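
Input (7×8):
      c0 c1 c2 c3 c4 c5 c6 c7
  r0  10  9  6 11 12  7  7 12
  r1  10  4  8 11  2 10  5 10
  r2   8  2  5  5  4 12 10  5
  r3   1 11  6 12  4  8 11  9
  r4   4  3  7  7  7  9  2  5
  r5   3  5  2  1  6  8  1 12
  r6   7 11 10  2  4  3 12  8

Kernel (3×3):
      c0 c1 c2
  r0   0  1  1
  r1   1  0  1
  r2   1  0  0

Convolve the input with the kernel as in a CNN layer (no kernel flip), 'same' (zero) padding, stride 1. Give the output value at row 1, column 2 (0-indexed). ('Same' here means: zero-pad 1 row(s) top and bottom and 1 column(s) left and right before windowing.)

The receptive field on the zero-padded input at this output position is [9 6 11 / 4 8 11 / 2 5 5]. Elementwise product with the kernel and sum: 6·1 + 11·1 + 4·1 + 11·1 + 2·1.

34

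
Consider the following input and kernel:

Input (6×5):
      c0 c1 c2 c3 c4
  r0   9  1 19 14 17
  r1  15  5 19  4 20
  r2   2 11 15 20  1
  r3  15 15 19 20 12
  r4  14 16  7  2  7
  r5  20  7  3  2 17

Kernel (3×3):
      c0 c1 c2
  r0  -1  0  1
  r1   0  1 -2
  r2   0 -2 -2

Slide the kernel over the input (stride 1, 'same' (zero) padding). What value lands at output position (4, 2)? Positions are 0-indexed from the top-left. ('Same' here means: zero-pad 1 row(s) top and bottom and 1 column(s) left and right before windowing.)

The receptive field on the zero-padded input at this output position is [15 19 20 / 16 7 2 / 7 3 2]. Elementwise product with the kernel and sum: 15·-1 + 20·1 + 7·1 + 2·-2 + 3·-2 + 2·-2.

-2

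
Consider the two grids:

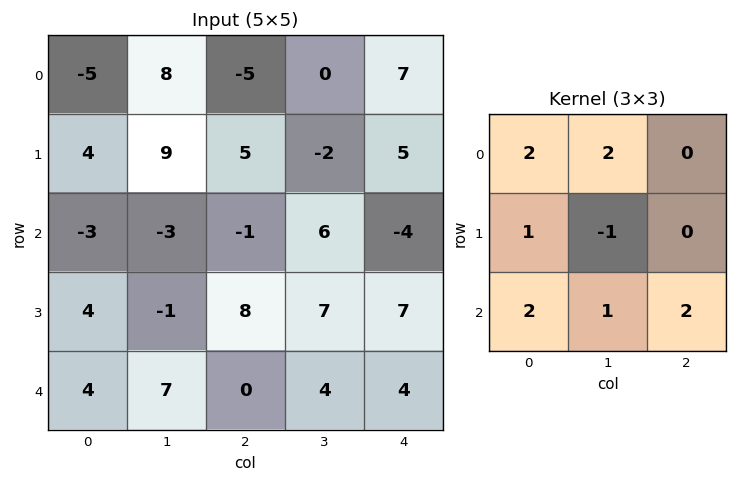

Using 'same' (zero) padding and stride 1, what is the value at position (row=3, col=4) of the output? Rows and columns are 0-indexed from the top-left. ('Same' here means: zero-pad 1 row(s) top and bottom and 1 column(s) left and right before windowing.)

The receptive field on the zero-padded input at this output position is [6 -4 0 / 7 7 0 / 4 4 0]. Elementwise product with the kernel and sum: 6·2 + -4·2 + 7·1 + 7·-1 + 4·2 + 4·1 + 0·2.

16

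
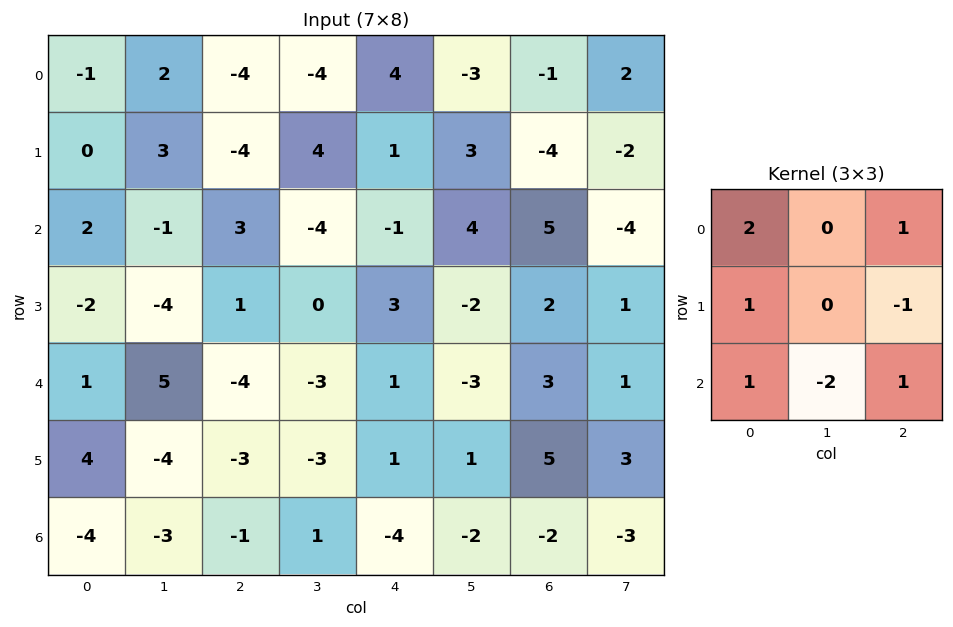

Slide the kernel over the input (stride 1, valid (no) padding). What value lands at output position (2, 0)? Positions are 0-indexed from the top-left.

The receptive field on the input at this output position is [2 -1 3 / -2 -4 1 / 1 5 -4]. Elementwise product with the kernel and sum: 2·2 + 3·1 + -2·1 + 1·-1 + 1·1 + 5·-2 + -4·1.

-9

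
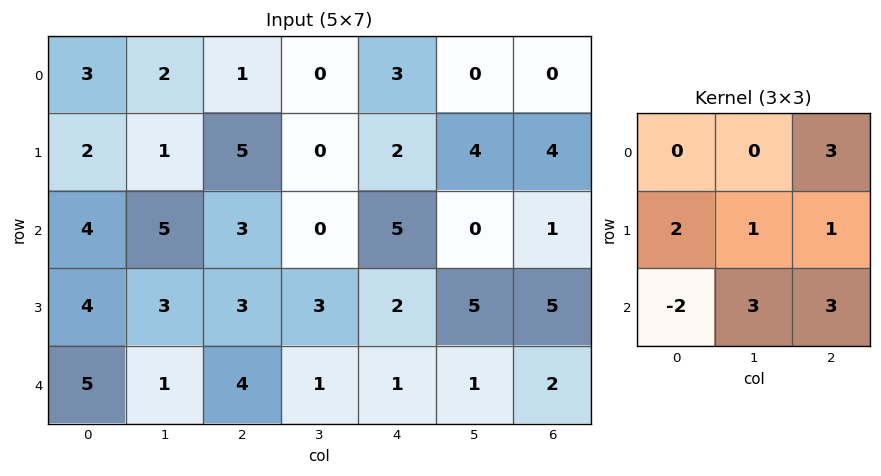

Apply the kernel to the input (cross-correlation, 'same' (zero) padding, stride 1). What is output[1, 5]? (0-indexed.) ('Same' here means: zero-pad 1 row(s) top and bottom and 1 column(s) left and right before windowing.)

The receptive field on the zero-padded input at this output position is [3 0 0 / 2 4 4 / 5 0 1]. Elementwise product with the kernel and sum: 0·3 + 2·2 + 4·1 + 4·1 + 5·-2 + 0·3 + 1·3.

5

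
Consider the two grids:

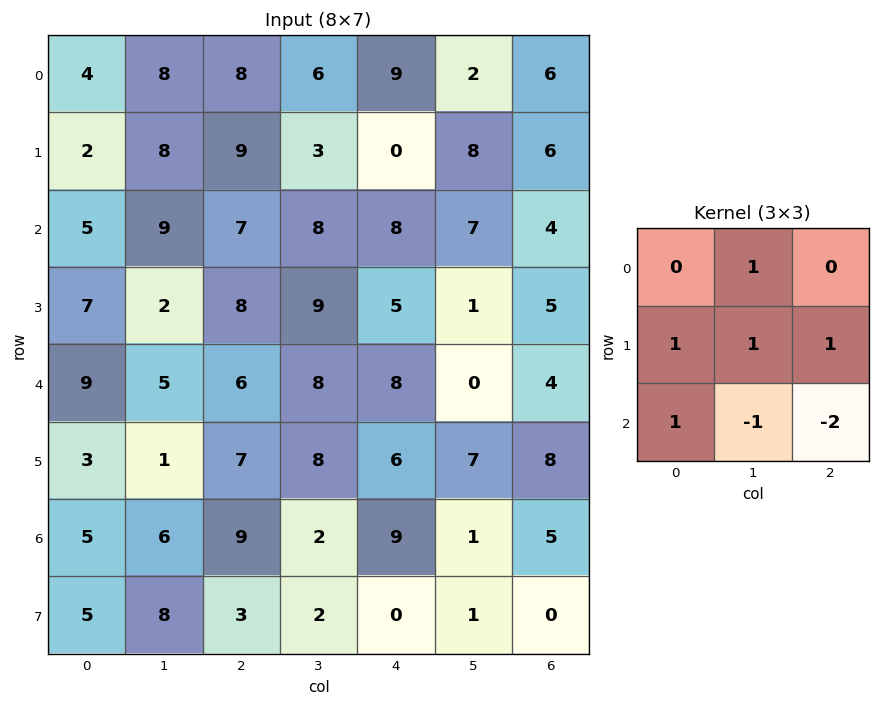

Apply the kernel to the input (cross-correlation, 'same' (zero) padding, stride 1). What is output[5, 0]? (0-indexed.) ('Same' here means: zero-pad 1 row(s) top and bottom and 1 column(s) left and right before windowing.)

-4

The receptive field on the zero-padded input at this output position is [0 9 5 / 0 3 1 / 0 5 6]. Elementwise product with the kernel and sum: 9·1 + 0·1 + 3·1 + 1·1 + 0·1 + 5·-1 + 6·-2.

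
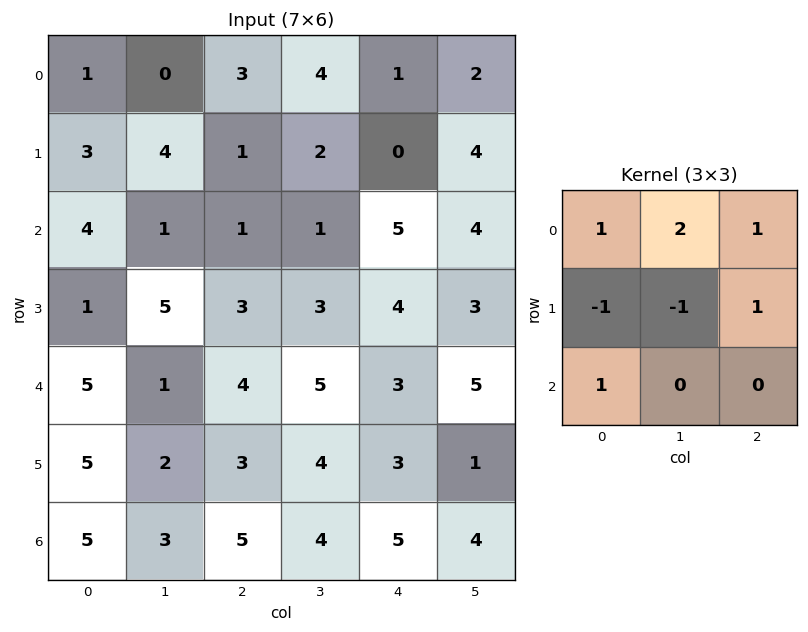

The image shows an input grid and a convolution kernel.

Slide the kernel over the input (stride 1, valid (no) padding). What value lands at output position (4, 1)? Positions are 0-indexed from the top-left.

16

The receptive field on the input at this output position is [1 4 5 / 2 3 4 / 3 5 4]. Elementwise product with the kernel and sum: 1·1 + 4·2 + 5·1 + 2·-1 + 3·-1 + 4·1 + 3·1.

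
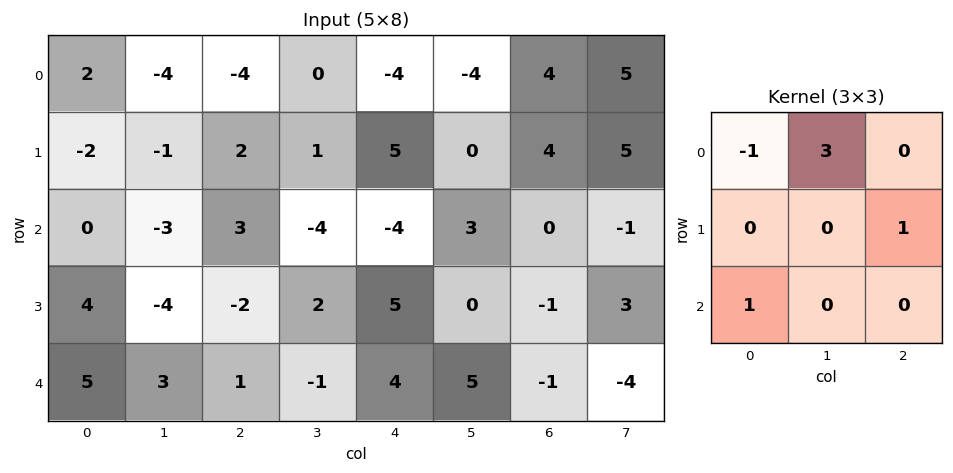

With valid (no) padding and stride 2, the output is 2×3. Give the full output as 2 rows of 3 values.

-12 12 -8
-6 -9 16

Output[0,0]: The receptive field on the input at this output position is [2 -4 -4 / -2 -1 2 / 0 -3 3]. Elementwise product with the kernel and sum: 2·-1 + -4·3 + 2·1 + 0·1.
Output[0,1]: The receptive field on the input at this output position is [-4 0 -4 / 2 1 5 / 3 -4 -4]. Elementwise product with the kernel and sum: -4·-1 + 0·3 + 5·1 + 3·1.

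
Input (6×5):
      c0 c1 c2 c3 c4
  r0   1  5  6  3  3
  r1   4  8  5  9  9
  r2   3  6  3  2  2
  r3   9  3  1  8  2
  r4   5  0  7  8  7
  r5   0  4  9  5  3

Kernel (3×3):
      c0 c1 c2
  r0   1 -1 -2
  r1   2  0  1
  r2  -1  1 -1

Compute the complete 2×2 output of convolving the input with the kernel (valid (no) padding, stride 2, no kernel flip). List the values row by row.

Output[0,0]: The receptive field on the input at this output position is [1 5 6 / 4 8 5 / 3 6 3]. Elementwise product with the kernel and sum: 1·1 + 5·-1 + 6·-2 + 4·2 + 5·1 + 3·-1 + 6·1 + 3·-1.

-3 13
-2 -5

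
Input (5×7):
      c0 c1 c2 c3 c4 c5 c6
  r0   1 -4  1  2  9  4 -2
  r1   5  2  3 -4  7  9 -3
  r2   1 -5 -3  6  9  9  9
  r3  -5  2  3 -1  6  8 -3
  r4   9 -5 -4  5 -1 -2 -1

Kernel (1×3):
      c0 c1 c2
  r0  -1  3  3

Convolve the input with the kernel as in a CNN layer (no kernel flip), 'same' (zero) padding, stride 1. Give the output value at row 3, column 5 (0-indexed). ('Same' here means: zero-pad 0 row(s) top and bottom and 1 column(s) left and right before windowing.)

The receptive field on the zero-padded input at this output position is [6 8 -3]. Elementwise product with the kernel and sum: 6·-1 + 8·3 + -3·3.

9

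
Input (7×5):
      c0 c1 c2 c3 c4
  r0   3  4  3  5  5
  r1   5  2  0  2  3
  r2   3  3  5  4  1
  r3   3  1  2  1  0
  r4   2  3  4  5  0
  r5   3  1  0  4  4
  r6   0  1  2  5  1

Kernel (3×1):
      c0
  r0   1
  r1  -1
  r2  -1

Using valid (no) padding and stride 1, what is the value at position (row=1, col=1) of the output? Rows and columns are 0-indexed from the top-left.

The receptive field on the input at this output position is [2 / 3 / 1]. Elementwise product with the kernel and sum: 2·1 + 3·-1 + 1·-1.

-2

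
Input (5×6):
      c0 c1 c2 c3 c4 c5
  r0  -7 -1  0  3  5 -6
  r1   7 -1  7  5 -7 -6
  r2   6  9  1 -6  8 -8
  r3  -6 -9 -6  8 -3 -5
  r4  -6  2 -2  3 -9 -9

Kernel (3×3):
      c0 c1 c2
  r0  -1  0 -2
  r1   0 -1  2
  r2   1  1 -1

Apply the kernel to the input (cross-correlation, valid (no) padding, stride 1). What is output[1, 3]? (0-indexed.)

The receptive field on the input at this output position is [5 -7 -6 / -6 8 -8 / 8 -3 -5]. Elementwise product with the kernel and sum: 5·-1 + -6·-2 + 8·-1 + -8·2 + 8·1 + -3·1 + -5·-1.

-7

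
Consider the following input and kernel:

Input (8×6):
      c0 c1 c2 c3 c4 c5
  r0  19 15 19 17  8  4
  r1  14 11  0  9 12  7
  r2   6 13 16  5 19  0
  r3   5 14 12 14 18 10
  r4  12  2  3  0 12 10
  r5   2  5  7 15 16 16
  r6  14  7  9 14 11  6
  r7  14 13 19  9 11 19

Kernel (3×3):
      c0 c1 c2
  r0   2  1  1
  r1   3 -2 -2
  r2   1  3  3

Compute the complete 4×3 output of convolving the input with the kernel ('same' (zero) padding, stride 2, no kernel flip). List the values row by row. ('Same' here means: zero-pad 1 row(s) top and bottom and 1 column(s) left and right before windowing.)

Output[0,0]: The receptive field on the zero-padded input at this output position is [0 0 0 / 0 19 15 / 0 14 11]. Elementwise product with the kernel and sum: 0·2 + 0·1 + 0·1 + 0·3 + 19·-2 + 15·-2 + 0·1 + 14·3 + 11·3.
Output[0,1]: The receptive field on the zero-padded input at this output position is [0 0 0 / 15 19 17 / 11 0 9]. Elementwise product with the kernel and sum: 0·2 + 0·1 + 0·1 + 15·3 + 19·-2 + 17·-2 + 11·1 + 0·3 + 9·3.

7 11 93
44 120 112
12 125 123
46 104 169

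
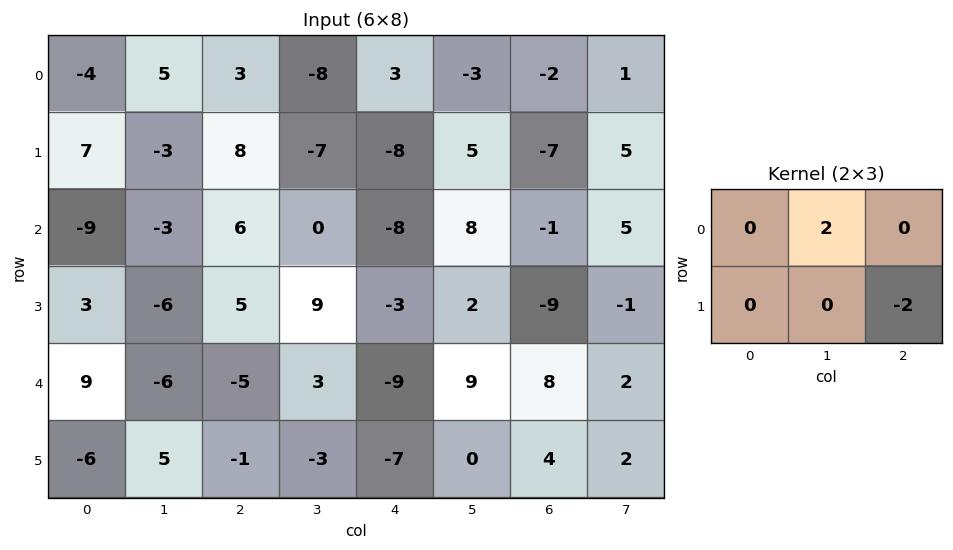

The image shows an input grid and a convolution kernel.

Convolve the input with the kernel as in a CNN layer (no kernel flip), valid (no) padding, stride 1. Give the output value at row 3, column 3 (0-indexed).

The receptive field on the input at this output position is [9 -3 2 / 3 -9 9]. Elementwise product with the kernel and sum: -3·2 + 9·-2.

-24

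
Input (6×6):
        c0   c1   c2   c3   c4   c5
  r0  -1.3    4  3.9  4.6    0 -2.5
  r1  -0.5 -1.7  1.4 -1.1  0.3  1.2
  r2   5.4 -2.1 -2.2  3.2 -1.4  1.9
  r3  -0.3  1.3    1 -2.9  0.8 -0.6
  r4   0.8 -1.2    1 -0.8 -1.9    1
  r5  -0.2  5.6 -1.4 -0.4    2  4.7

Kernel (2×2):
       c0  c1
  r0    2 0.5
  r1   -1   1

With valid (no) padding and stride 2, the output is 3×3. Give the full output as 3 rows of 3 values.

Output[0,0]: The receptive field on the input at this output position is [-1.3 4 / -0.5 -1.7]. Elementwise product with the kernel and sum: -1.3·2 + 4·0.5 + -0.5·-1 + -1.7·1.
Output[0,1]: The receptive field on the input at this output position is [3.9 4.6 / 1.4 -1.1]. Elementwise product with the kernel and sum: 3.9·2 + 4.6·0.5 + 1.4·-1 + -1.1·1.

-1.8 7.6 -0.35
11.35 -6.7 -3.25
6.8 2.6 -0.6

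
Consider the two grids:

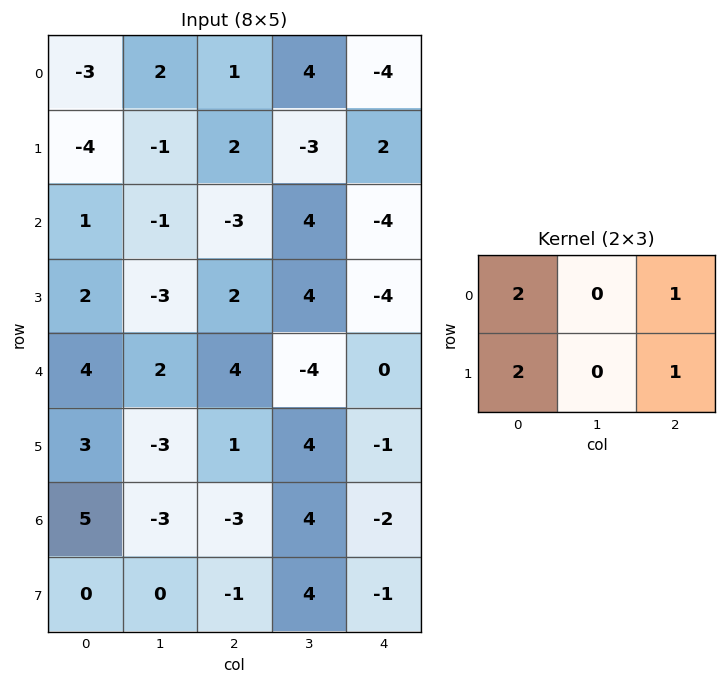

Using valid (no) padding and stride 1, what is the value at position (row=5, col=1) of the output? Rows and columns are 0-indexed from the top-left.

-4

The receptive field on the input at this output position is [-3 1 4 / -3 -3 4]. Elementwise product with the kernel and sum: -3·2 + 4·1 + -3·2 + 4·1.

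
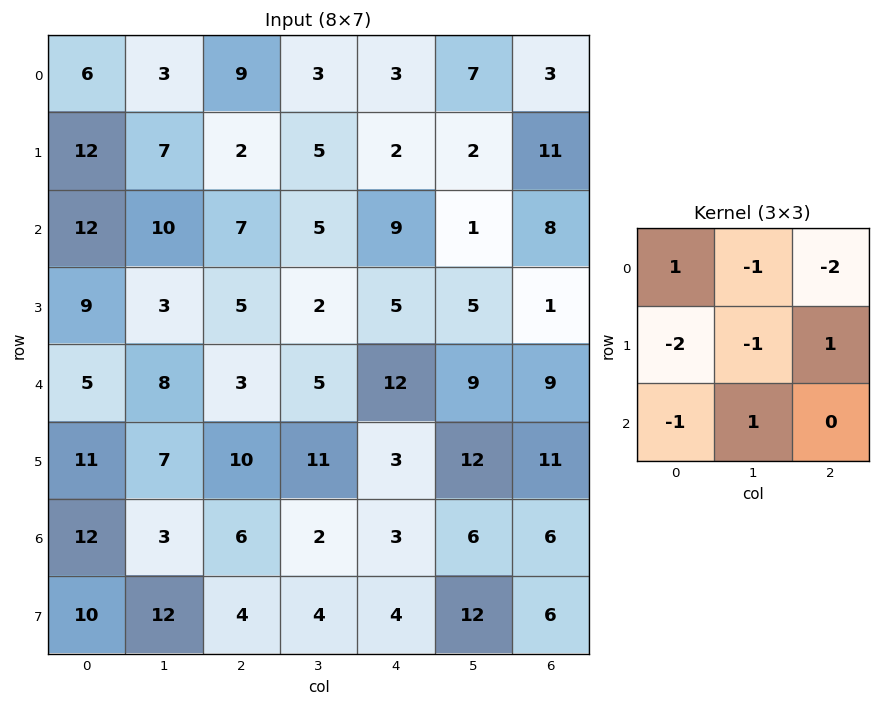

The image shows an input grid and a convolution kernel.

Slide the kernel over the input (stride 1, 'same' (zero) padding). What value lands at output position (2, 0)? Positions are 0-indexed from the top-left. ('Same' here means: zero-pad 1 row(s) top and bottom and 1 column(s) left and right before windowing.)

The receptive field on the zero-padded input at this output position is [0 12 7 / 0 12 10 / 0 9 3]. Elementwise product with the kernel and sum: 0·1 + 12·-1 + 7·-2 + 0·-2 + 12·-1 + 10·1 + 0·-1 + 9·1.

-19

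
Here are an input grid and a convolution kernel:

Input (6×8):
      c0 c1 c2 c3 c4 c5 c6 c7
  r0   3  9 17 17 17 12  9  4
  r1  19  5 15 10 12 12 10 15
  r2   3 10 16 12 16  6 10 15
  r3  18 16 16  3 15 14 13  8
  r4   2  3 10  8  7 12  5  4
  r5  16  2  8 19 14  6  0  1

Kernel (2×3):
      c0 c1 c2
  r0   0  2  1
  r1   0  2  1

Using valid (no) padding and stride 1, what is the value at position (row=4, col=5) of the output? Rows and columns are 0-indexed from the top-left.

The receptive field on the input at this output position is [12 5 4 / 6 0 1]. Elementwise product with the kernel and sum: 5·2 + 4·1 + 0·2 + 1·1.

15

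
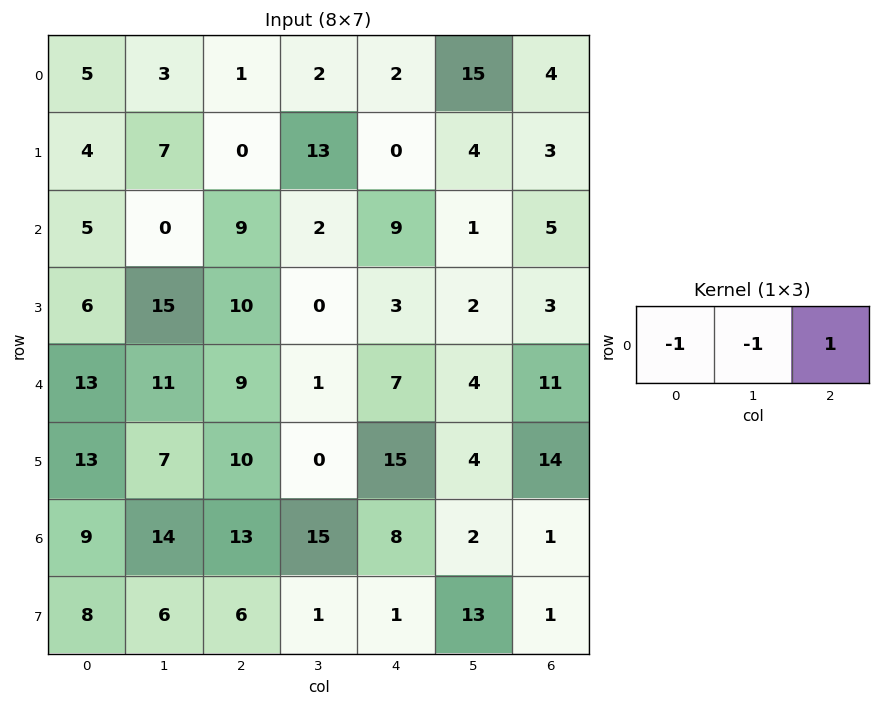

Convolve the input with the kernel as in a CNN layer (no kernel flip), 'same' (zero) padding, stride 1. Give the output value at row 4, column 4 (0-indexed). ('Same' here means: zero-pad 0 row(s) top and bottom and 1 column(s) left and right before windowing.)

-4

The receptive field on the zero-padded input at this output position is [1 7 4]. Elementwise product with the kernel and sum: 1·-1 + 7·-1 + 4·1.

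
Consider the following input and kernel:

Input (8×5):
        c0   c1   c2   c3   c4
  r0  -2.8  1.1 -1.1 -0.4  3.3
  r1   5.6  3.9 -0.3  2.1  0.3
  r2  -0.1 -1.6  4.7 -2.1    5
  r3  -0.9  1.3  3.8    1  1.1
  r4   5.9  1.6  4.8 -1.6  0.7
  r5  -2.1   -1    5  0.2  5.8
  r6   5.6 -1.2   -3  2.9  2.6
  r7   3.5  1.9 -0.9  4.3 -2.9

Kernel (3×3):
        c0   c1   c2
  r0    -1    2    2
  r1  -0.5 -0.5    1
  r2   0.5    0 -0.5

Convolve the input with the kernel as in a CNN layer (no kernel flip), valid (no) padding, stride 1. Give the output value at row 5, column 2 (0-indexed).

The receptive field on the input at this output position is [5 0.2 5.8 / -3 2.9 2.6 / -0.9 4.3 -2.9]. Elementwise product with the kernel and sum: 5·-1 + 0.2·2 + 5.8·2 + -3·-0.5 + 2.9·-0.5 + 2.6·1 + -0.9·0.5 + -2.9·-0.5.

10.65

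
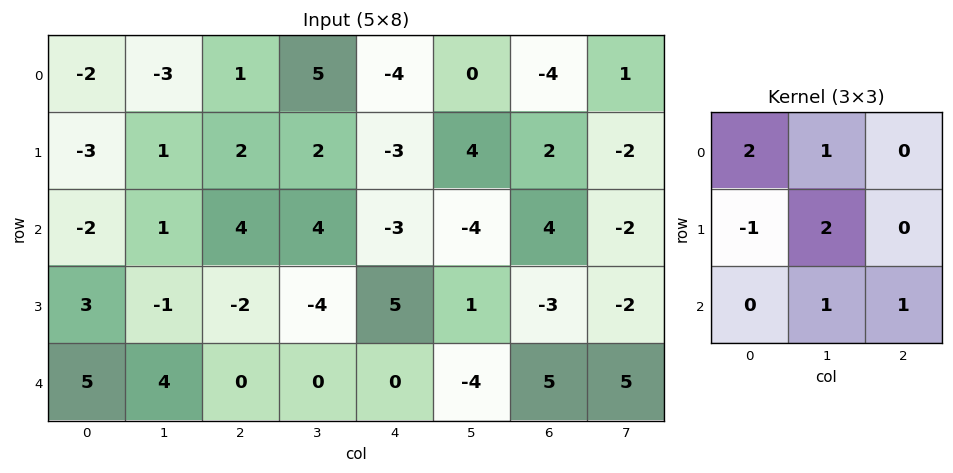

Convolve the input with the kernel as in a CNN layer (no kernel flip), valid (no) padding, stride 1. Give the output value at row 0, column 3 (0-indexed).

The receptive field on the input at this output position is [5 -4 0 / 2 -3 4 / 4 -3 -4]. Elementwise product with the kernel and sum: 5·2 + -4·1 + 2·-1 + -3·2 + -3·1 + -4·1.

-9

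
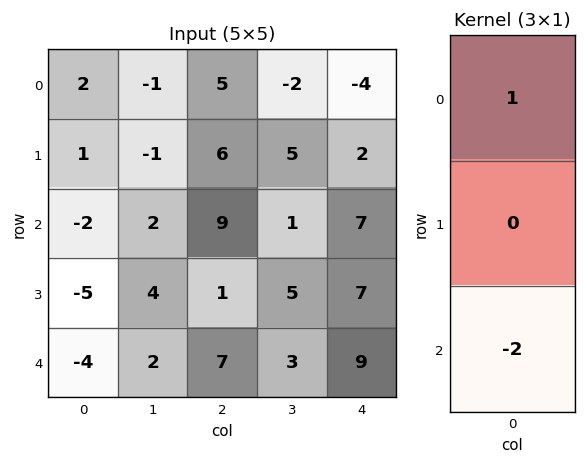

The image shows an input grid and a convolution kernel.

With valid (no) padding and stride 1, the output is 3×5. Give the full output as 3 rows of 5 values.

Output[0,0]: The receptive field on the input at this output position is [2 / 1 / -2]. Elementwise product with the kernel and sum: 2·1 + -2·-2.

6 -5 -13 -4 -18
11 -9 4 -5 -12
6 -2 -5 -5 -11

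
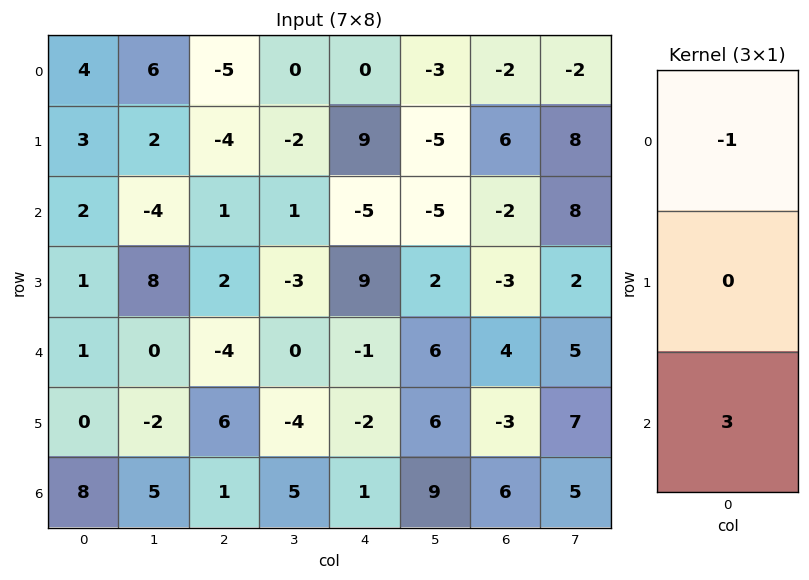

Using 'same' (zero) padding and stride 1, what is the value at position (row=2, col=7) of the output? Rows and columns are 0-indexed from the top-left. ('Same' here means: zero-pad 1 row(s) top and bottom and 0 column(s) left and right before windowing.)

The receptive field on the zero-padded input at this output position is [8 / 8 / 2]. Elementwise product with the kernel and sum: 8·-1 + 2·3.

-2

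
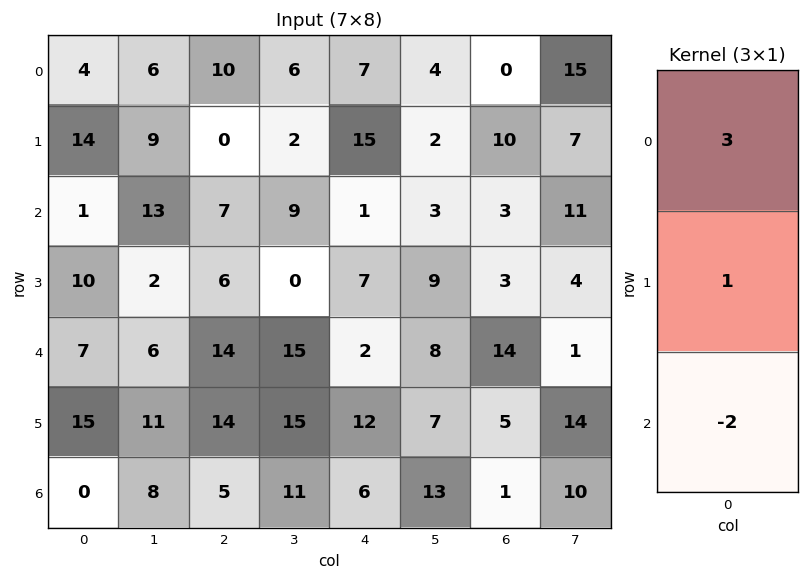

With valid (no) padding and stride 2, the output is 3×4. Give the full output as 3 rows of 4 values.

24 16 34 4
-1 -1 6 -16
36 46 6 45

Output[0,0]: The receptive field on the input at this output position is [4 / 14 / 1]. Elementwise product with the kernel and sum: 4·3 + 14·1 + 1·-2.
Output[0,1]: The receptive field on the input at this output position is [10 / 0 / 7]. Elementwise product with the kernel and sum: 10·3 + 0·1 + 7·-2.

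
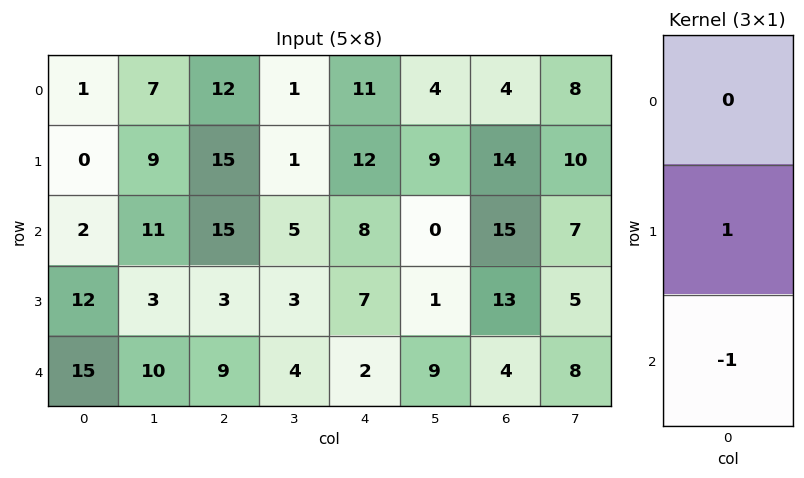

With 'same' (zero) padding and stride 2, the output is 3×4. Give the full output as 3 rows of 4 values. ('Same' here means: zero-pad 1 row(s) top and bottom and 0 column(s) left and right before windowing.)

Output[0,0]: The receptive field on the zero-padded input at this output position is [0 / 1 / 0]. Elementwise product with the kernel and sum: 1·1 + 0·-1.

1 -3 -1 -10
-10 12 1 2
15 9 2 4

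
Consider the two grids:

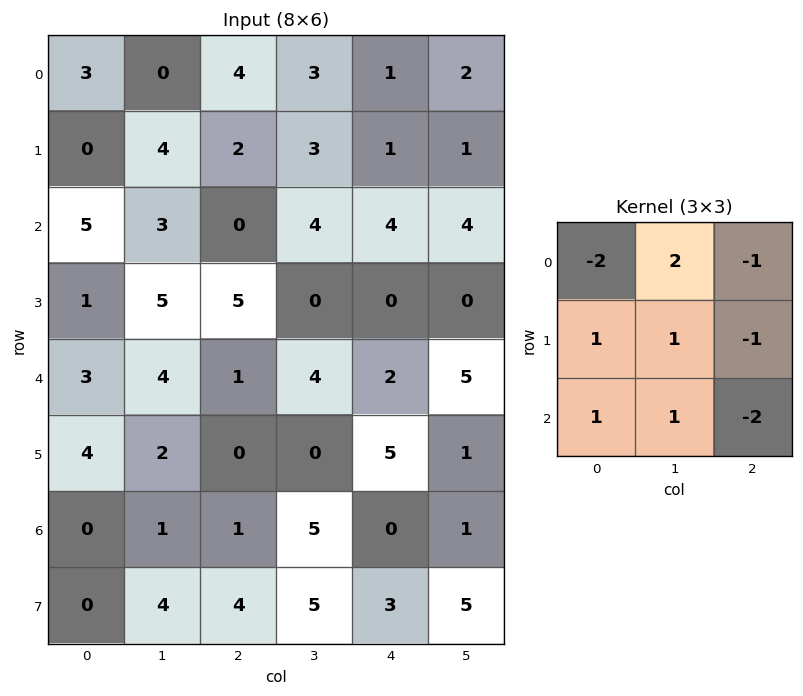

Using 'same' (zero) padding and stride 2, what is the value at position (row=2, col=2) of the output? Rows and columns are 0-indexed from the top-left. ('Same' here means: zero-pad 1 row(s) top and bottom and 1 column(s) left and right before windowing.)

4

The receptive field on the zero-padded input at this output position is [0 0 0 / 4 2 5 / 0 5 1]. Elementwise product with the kernel and sum: 0·-2 + 0·2 + 0·-1 + 4·1 + 2·1 + 5·-1 + 0·1 + 5·1 + 1·-2.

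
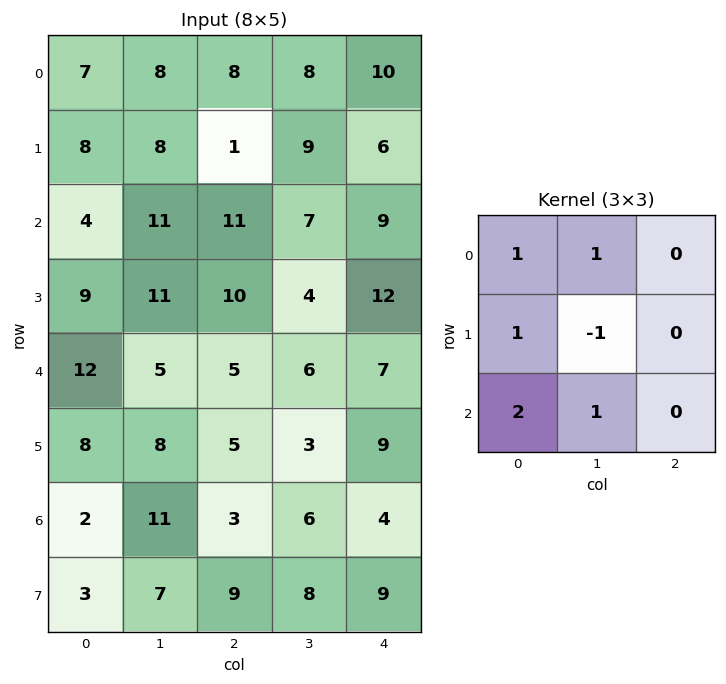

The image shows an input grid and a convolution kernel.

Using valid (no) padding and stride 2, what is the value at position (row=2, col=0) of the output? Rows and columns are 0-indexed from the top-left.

The receptive field on the input at this output position is [12 5 5 / 8 8 5 / 2 11 3]. Elementwise product with the kernel and sum: 12·1 + 5·1 + 8·1 + 8·-1 + 2·2 + 11·1.

32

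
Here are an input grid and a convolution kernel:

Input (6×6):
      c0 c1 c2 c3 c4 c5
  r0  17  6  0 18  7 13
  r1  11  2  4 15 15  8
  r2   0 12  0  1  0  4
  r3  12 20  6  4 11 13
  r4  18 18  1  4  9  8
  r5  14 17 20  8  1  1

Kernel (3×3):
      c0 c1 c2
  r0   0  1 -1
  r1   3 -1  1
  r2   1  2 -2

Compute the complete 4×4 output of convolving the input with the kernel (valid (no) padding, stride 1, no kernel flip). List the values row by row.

65 9 25 25
26 50 -9 14
86 69 17 16
59 100 35 17

Output[0,0]: The receptive field on the input at this output position is [17 6 0 / 11 2 4 / 0 12 0]. Elementwise product with the kernel and sum: 6·1 + 0·-1 + 11·3 + 2·-1 + 4·1 + 0·1 + 12·2 + 0·-2.
Output[0,1]: The receptive field on the input at this output position is [6 0 18 / 2 4 15 / 12 0 1]. Elementwise product with the kernel and sum: 0·1 + 18·-1 + 2·3 + 4·-1 + 15·1 + 12·1 + 0·2 + 1·-2.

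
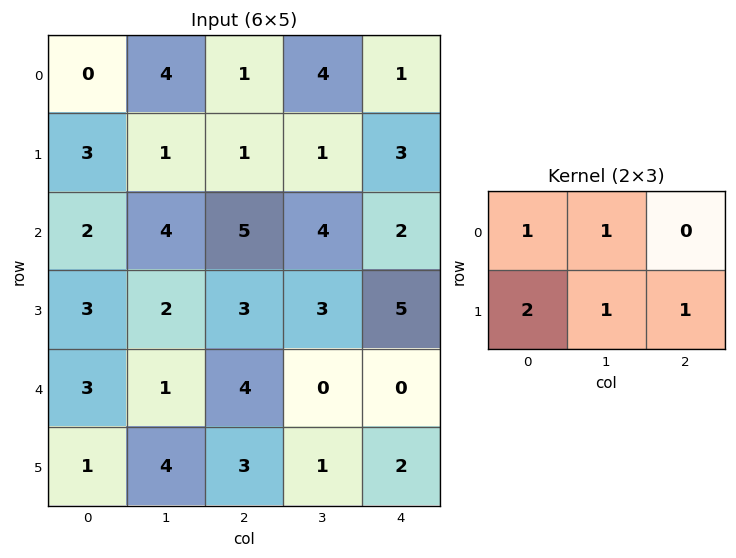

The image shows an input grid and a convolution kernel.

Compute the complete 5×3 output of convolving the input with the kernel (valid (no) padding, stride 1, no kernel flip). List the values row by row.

12 9 11
17 19 18
17 19 23
16 11 14
13 17 13

Output[0,0]: The receptive field on the input at this output position is [0 4 1 / 3 1 1]. Elementwise product with the kernel and sum: 0·1 + 4·1 + 3·2 + 1·1 + 1·1.
Output[0,1]: The receptive field on the input at this output position is [4 1 4 / 1 1 1]. Elementwise product with the kernel and sum: 4·1 + 1·1 + 1·2 + 1·1 + 1·1.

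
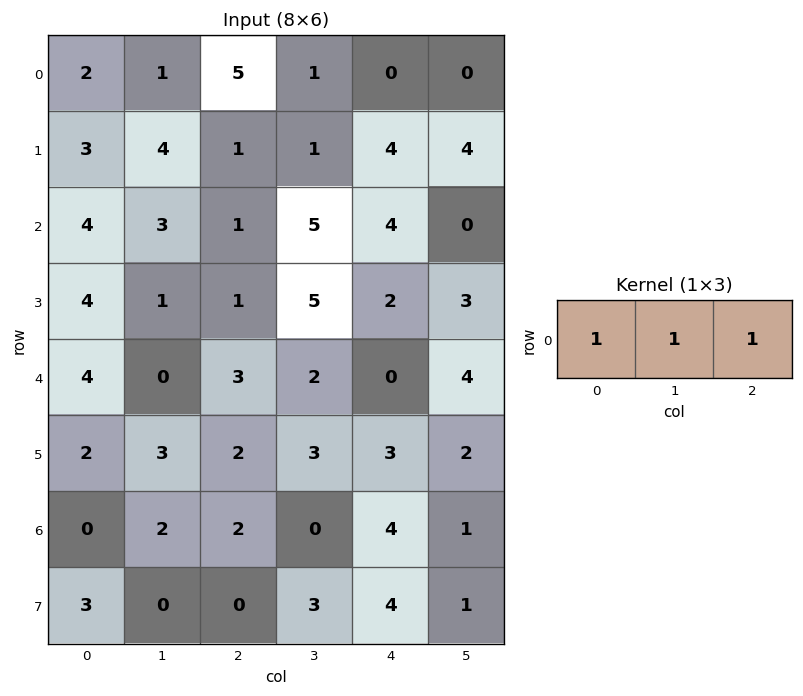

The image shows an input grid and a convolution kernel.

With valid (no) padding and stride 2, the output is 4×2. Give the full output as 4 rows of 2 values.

8 6
8 10
7 5
4 6

Output[0,0]: The receptive field on the input at this output position is [2 1 5]. Elementwise product with the kernel and sum: 2·1 + 1·1 + 5·1.
Output[0,1]: The receptive field on the input at this output position is [5 1 0]. Elementwise product with the kernel and sum: 5·1 + 1·1 + 0·1.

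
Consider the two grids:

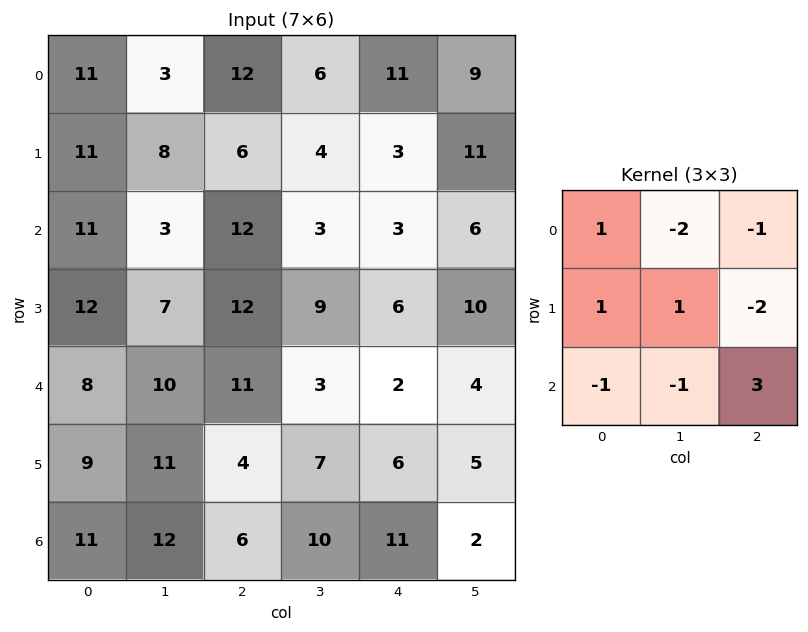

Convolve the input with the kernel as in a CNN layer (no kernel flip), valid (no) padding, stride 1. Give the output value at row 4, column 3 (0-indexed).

The receptive field on the input at this output position is [3 2 4 / 7 6 5 / 10 11 2]. Elementwise product with the kernel and sum: 3·1 + 2·-2 + 4·-1 + 7·1 + 6·1 + 5·-2 + 10·-1 + 11·-1 + 2·3.

-17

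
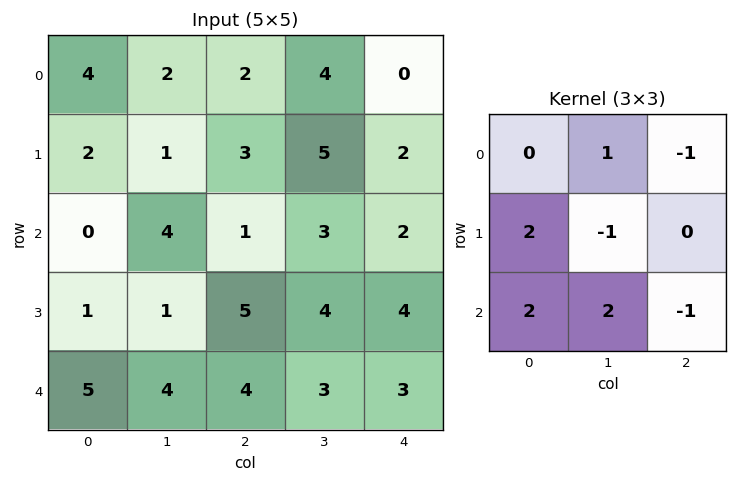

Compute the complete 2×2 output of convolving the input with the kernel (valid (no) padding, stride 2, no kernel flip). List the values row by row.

10 11
18 18

Output[0,0]: The receptive field on the input at this output position is [4 2 2 / 2 1 3 / 0 4 1]. Elementwise product with the kernel and sum: 2·1 + 2·-1 + 2·2 + 1·-1 + 0·2 + 4·2 + 1·-1.
Output[0,1]: The receptive field on the input at this output position is [2 4 0 / 3 5 2 / 1 3 2]. Elementwise product with the kernel and sum: 4·1 + 0·-1 + 3·2 + 5·-1 + 1·2 + 3·2 + 2·-1.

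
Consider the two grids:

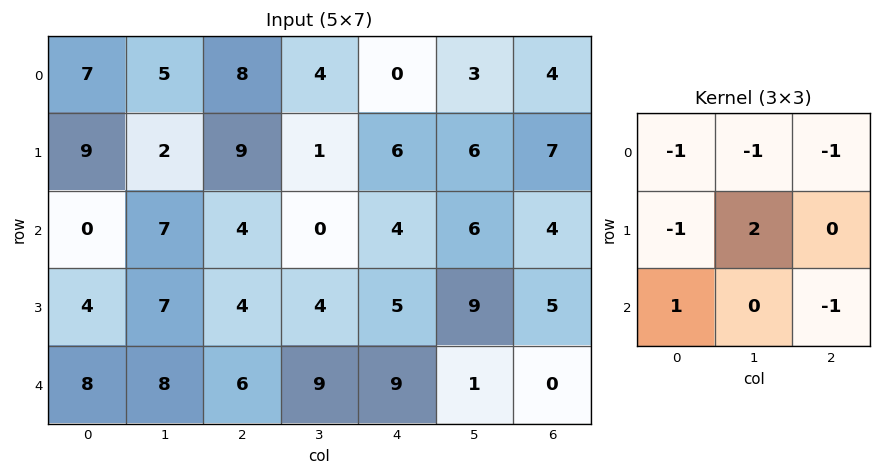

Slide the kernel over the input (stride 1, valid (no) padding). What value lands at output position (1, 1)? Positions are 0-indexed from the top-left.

-8

The receptive field on the input at this output position is [2 9 1 / 7 4 0 / 7 4 4]. Elementwise product with the kernel and sum: 2·-1 + 9·-1 + 1·-1 + 7·-1 + 4·2 + 7·1 + 4·-1.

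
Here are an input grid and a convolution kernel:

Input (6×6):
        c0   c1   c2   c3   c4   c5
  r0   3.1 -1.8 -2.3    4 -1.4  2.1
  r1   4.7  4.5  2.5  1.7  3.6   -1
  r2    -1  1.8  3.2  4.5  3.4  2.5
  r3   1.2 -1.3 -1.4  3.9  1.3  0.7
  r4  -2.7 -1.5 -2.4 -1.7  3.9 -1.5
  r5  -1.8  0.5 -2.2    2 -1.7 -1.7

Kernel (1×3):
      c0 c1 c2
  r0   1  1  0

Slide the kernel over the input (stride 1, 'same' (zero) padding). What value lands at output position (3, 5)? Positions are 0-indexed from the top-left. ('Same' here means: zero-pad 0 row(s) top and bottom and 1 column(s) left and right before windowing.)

2

The receptive field on the zero-padded input at this output position is [1.3 0.7 0]. Elementwise product with the kernel and sum: 1.3·1 + 0.7·1.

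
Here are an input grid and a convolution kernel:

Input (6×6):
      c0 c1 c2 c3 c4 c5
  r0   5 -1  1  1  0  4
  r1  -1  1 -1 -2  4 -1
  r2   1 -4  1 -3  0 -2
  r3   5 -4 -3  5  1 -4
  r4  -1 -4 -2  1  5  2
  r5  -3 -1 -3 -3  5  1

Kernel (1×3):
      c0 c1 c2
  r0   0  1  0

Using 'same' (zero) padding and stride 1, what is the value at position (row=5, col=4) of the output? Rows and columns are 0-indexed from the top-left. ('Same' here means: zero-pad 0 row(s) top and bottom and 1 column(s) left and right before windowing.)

5

The receptive field on the zero-padded input at this output position is [-3 5 1]. Elementwise product with the kernel and sum: 5·1.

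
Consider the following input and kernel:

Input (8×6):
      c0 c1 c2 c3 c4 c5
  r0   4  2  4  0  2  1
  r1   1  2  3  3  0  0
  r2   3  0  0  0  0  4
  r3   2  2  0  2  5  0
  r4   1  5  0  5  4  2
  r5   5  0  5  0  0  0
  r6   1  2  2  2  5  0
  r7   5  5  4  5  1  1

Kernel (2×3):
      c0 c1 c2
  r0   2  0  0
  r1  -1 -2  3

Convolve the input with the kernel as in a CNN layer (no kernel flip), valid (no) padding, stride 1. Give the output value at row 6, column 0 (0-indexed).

The receptive field on the input at this output position is [1 2 2 / 5 5 4]. Elementwise product with the kernel and sum: 1·2 + 5·-1 + 5·-2 + 4·3.

-1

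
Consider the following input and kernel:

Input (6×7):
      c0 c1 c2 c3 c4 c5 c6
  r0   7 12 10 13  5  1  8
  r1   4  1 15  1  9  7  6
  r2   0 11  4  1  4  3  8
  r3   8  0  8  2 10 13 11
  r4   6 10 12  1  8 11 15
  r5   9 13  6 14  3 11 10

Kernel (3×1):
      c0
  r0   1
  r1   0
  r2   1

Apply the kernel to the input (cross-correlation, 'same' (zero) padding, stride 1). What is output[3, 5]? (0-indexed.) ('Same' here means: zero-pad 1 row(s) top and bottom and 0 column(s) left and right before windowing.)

14

The receptive field on the zero-padded input at this output position is [3 / 13 / 11]. Elementwise product with the kernel and sum: 3·1 + 11·1.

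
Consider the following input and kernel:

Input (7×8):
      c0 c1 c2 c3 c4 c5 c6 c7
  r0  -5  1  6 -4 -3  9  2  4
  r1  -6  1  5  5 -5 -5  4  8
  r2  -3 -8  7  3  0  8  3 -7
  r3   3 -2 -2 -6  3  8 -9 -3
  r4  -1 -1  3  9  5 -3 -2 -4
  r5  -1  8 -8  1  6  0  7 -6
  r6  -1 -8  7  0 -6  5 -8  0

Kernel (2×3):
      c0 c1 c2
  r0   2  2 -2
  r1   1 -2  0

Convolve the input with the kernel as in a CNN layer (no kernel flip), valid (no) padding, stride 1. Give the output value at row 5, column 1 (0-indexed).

The receptive field on the input at this output position is [8 -8 1 / -8 7 0]. Elementwise product with the kernel and sum: 8·2 + -8·2 + 1·-2 + -8·1 + 7·-2.

-24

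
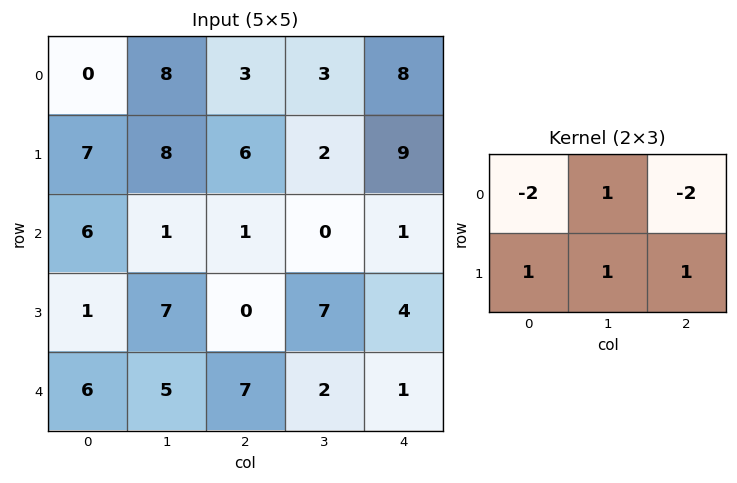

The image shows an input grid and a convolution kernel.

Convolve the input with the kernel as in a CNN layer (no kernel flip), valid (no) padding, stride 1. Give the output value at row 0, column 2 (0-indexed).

-2

The receptive field on the input at this output position is [3 3 8 / 6 2 9]. Elementwise product with the kernel and sum: 3·-2 + 3·1 + 8·-2 + 6·1 + 2·1 + 9·1.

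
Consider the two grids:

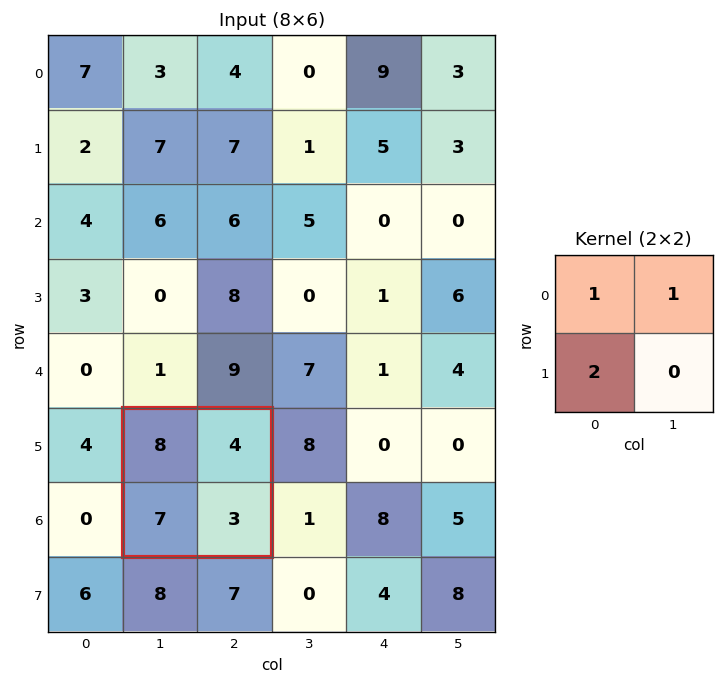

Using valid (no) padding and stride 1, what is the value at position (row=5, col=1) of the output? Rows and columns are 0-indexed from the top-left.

26

The receptive field on the input at this output position is [8 4 / 7 3]. Elementwise product with the kernel and sum: 8·1 + 4·1 + 7·2.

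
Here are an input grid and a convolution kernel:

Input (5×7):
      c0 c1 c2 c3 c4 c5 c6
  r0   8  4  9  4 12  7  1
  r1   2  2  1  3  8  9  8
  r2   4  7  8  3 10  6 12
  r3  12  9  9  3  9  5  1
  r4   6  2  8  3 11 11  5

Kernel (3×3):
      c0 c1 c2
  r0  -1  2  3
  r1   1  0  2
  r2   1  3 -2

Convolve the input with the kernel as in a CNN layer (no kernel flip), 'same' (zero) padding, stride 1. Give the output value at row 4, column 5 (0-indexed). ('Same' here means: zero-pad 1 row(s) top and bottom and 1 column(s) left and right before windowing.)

25

The receptive field on the zero-padded input at this output position is [9 5 1 / 11 11 5 / 0 0 0]. Elementwise product with the kernel and sum: 9·-1 + 5·2 + 1·3 + 11·1 + 5·2 + 0·1 + 0·3 + 0·-2.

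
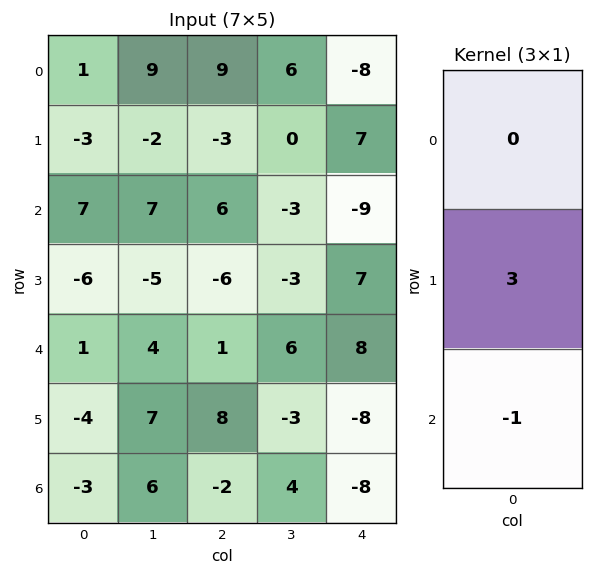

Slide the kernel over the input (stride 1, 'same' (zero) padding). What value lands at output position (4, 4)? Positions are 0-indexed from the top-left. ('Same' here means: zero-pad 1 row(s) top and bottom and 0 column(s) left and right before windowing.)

32

The receptive field on the zero-padded input at this output position is [7 / 8 / -8]. Elementwise product with the kernel and sum: 8·3 + -8·-1.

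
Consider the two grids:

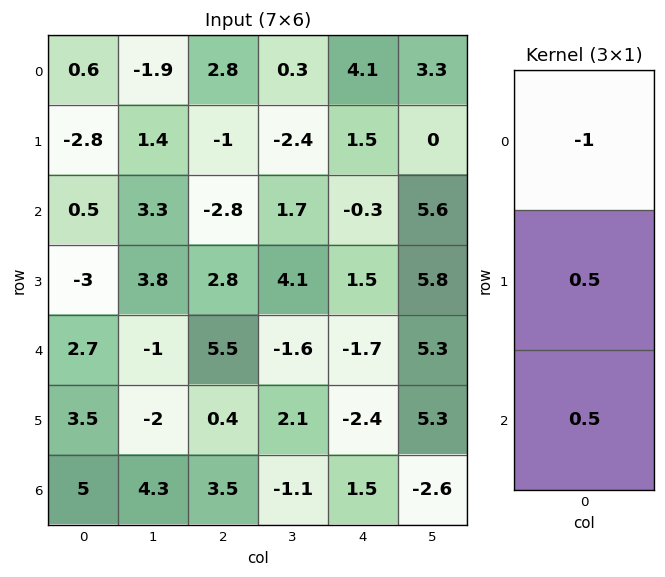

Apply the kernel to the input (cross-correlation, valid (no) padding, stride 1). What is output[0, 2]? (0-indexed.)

-4.7

The receptive field on the input at this output position is [2.8 / -1 / -2.8]. Elementwise product with the kernel and sum: 2.8·-1 + -1·0.5 + -2.8·0.5.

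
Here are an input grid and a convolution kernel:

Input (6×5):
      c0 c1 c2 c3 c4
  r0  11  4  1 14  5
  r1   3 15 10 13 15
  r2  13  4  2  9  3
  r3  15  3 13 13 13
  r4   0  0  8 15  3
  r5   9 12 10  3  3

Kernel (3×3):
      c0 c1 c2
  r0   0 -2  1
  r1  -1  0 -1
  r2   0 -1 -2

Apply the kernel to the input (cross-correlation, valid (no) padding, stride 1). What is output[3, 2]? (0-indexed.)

The receptive field on the input at this output position is [13 13 13 / 8 15 3 / 10 3 3]. Elementwise product with the kernel and sum: 13·-2 + 13·1 + 8·-1 + 3·-1 + 3·-1 + 3·-2.

-33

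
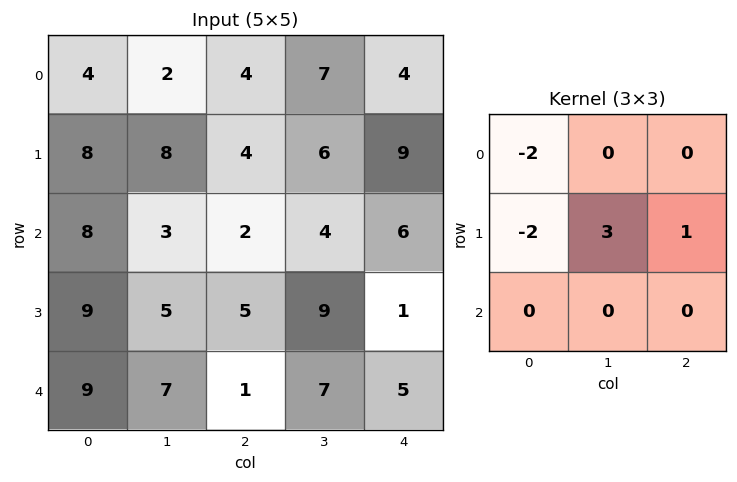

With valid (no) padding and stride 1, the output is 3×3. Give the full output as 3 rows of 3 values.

Output[0,0]: The receptive field on the input at this output position is [4 2 4 / 8 8 4 / 8 3 2]. Elementwise product with the kernel and sum: 4·-2 + 8·-2 + 8·3 + 4·1.
Output[0,1]: The receptive field on the input at this output position is [2 4 7 / 8 4 6 / 3 2 4]. Elementwise product with the kernel and sum: 2·-2 + 8·-2 + 4·3 + 6·1.

4 -2 11
-21 -12 6
-14 8 14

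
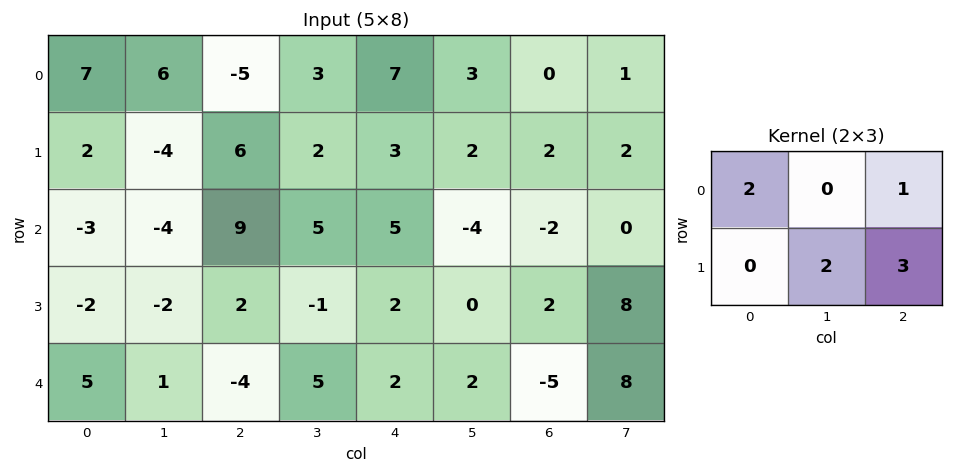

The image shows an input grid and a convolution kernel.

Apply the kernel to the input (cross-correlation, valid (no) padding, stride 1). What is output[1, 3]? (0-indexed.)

4

The receptive field on the input at this output position is [2 3 2 / 5 5 -4]. Elementwise product with the kernel and sum: 2·2 + 2·1 + 5·2 + -4·3.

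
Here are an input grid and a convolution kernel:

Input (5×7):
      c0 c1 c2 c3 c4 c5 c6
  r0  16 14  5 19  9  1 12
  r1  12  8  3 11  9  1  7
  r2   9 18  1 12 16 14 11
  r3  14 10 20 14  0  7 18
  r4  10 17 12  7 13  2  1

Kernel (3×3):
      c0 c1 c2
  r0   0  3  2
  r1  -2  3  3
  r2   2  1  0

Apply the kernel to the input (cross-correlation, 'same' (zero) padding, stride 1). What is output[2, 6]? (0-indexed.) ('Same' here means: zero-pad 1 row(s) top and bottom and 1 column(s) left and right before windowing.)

58

The receptive field on the zero-padded input at this output position is [1 7 0 / 14 11 0 / 7 18 0]. Elementwise product with the kernel and sum: 7·3 + 0·2 + 14·-2 + 11·3 + 0·3 + 7·2 + 18·1.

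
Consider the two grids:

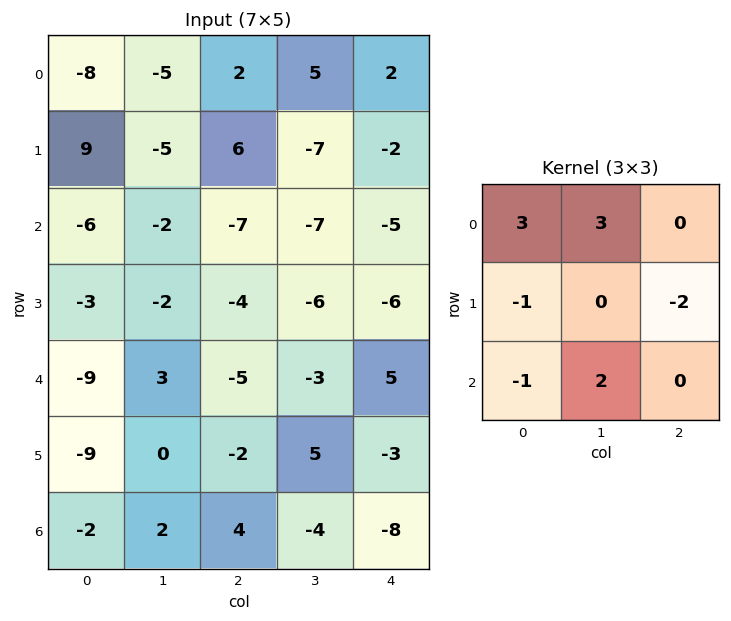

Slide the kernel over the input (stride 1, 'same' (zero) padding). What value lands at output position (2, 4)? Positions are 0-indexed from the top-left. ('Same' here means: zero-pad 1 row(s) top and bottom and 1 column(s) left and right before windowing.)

-26

The receptive field on the zero-padded input at this output position is [-7 -2 0 / -7 -5 0 / -6 -6 0]. Elementwise product with the kernel and sum: -7·3 + -2·3 + -7·-1 + 0·-2 + -6·-1 + -6·2.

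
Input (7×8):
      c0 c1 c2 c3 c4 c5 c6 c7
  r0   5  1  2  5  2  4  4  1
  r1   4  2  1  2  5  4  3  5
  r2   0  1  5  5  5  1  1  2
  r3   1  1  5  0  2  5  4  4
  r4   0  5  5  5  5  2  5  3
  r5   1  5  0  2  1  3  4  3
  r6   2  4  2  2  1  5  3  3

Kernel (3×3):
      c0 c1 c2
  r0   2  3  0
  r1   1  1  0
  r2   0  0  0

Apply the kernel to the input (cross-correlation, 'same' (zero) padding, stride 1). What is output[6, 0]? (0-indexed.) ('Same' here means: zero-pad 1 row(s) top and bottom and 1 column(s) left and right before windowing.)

The receptive field on the zero-padded input at this output position is [0 1 5 / 0 2 4 / 0 0 0]. Elementwise product with the kernel and sum: 0·2 + 1·3 + 0·1 + 2·1.

5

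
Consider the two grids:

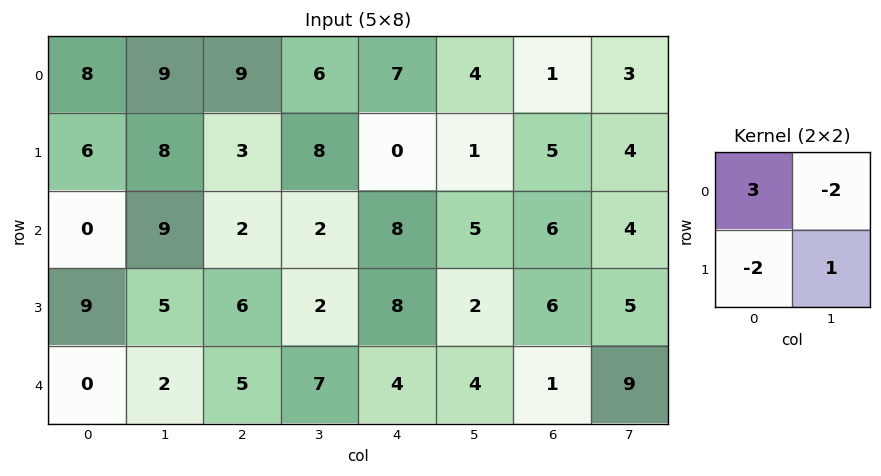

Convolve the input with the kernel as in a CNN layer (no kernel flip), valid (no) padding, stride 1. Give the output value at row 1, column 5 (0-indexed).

-11

The receptive field on the input at this output position is [1 5 / 5 6]. Elementwise product with the kernel and sum: 1·3 + 5·-2 + 5·-2 + 6·1.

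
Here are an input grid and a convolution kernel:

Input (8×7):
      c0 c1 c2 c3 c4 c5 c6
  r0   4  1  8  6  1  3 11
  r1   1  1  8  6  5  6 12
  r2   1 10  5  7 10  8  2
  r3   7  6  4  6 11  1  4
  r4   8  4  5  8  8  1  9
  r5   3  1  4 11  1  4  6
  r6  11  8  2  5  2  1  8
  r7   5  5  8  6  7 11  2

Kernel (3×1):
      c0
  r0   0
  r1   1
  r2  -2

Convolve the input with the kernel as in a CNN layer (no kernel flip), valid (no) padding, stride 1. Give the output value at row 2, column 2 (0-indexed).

-6

The receptive field on the input at this output position is [5 / 4 / 5]. Elementwise product with the kernel and sum: 4·1 + 5·-2.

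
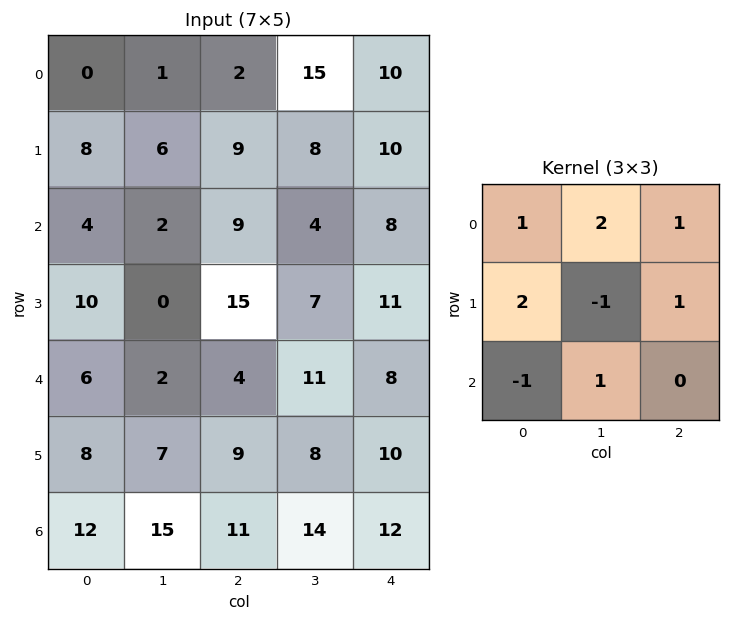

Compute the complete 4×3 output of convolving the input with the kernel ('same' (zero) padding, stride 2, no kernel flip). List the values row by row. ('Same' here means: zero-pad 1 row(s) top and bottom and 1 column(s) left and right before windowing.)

Output[0,0]: The receptive field on the zero-padded input at this output position is [0 0 0 / 0 0 1 / 0 8 6]. Elementwise product with the kernel and sum: 0·1 + 0·2 + 0·1 + 0·2 + 0·-1 + 1·1 + 0·-1 + 8·1.
Output[0,1]: The receptive field on the zero-padded input at this output position is [0 0 0 / 1 2 15 / 6 9 8]. Elementwise product with the kernel and sum: 0·1 + 0·2 + 0·1 + 1·2 + 2·-1 + 15·1 + 6·-1 + 9·1.

9 18 22
30 46 32
24 50 45
26 66 44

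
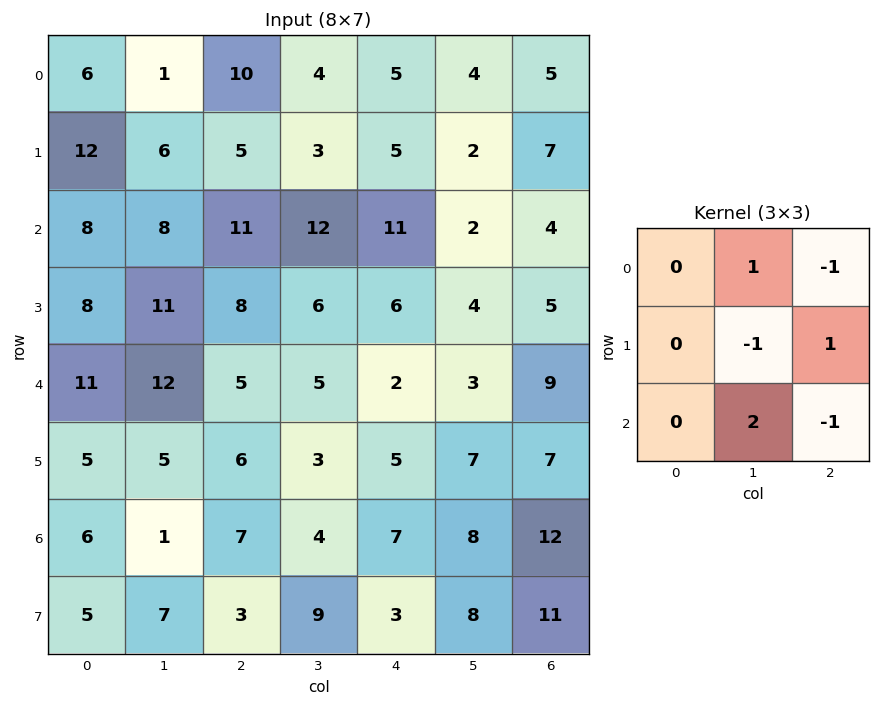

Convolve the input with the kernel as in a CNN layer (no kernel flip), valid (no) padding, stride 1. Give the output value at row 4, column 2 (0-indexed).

The receptive field on the input at this output position is [5 5 2 / 6 3 5 / 7 4 7]. Elementwise product with the kernel and sum: 5·1 + 2·-1 + 3·-1 + 5·1 + 4·2 + 7·-1.

6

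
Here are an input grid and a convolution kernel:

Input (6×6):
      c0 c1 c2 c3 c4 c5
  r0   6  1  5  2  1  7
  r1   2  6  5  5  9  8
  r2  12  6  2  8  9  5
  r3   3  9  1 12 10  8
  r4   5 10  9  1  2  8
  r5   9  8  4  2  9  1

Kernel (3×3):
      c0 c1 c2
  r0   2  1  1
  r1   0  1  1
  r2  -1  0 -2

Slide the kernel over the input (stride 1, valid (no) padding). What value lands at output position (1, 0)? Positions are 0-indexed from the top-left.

The receptive field on the input at this output position is [2 6 5 / 12 6 2 / 3 9 1]. Elementwise product with the kernel and sum: 2·2 + 6·1 + 5·1 + 6·1 + 2·1 + 3·-1 + 1·-2.

18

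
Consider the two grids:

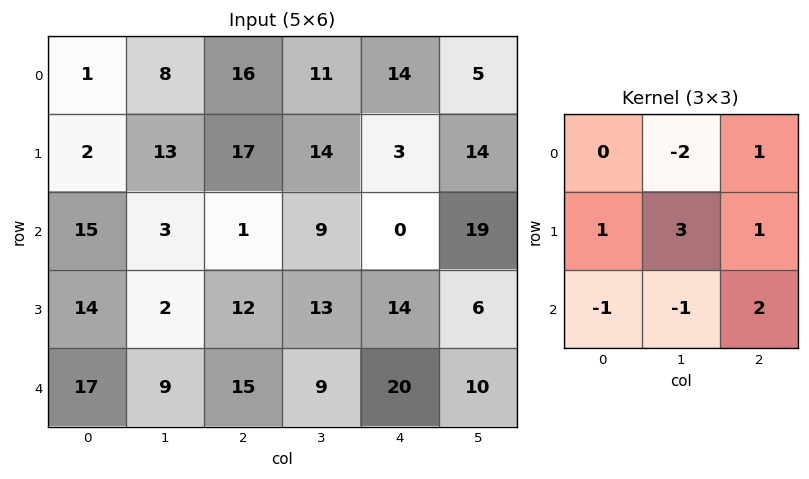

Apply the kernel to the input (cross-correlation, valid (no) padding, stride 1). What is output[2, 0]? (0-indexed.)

31

The receptive field on the input at this output position is [15 3 1 / 14 2 12 / 17 9 15]. Elementwise product with the kernel and sum: 3·-2 + 1·1 + 14·1 + 2·3 + 12·1 + 17·-1 + 9·-1 + 15·2.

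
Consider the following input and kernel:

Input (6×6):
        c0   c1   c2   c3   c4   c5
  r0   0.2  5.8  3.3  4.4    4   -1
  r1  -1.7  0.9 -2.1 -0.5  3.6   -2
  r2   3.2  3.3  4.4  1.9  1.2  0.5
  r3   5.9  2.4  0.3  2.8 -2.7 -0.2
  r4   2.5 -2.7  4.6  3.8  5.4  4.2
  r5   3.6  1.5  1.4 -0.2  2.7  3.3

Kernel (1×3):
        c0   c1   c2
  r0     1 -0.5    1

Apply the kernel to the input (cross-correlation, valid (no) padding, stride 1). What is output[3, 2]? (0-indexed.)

The receptive field on the input at this output position is [0.3 2.8 -2.7]. Elementwise product with the kernel and sum: 0.3·1 + 2.8·-0.5 + -2.7·1.

-3.8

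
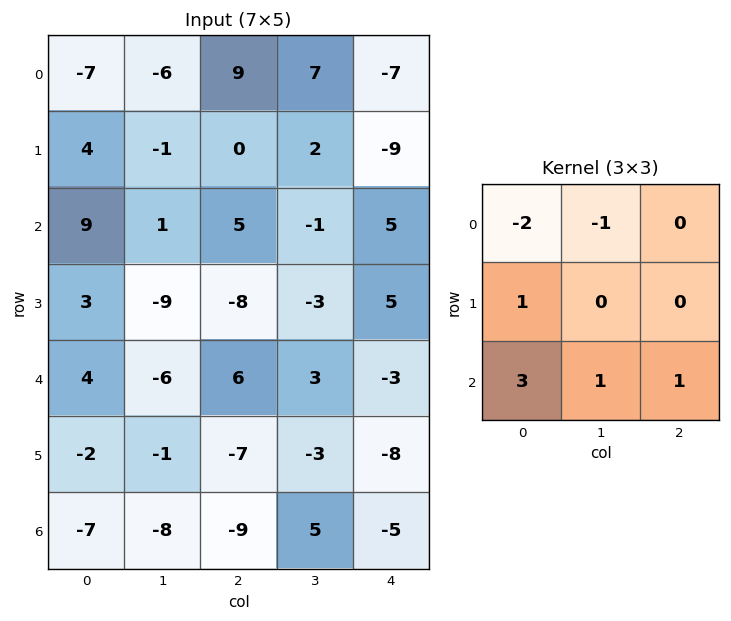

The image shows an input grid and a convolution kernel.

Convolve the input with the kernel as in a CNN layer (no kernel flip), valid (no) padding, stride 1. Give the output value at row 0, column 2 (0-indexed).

The receptive field on the input at this output position is [9 7 -7 / 0 2 -9 / 5 -1 5]. Elementwise product with the kernel and sum: 9·-2 + 7·-1 + 0·1 + 5·3 + -1·1 + 5·1.

-6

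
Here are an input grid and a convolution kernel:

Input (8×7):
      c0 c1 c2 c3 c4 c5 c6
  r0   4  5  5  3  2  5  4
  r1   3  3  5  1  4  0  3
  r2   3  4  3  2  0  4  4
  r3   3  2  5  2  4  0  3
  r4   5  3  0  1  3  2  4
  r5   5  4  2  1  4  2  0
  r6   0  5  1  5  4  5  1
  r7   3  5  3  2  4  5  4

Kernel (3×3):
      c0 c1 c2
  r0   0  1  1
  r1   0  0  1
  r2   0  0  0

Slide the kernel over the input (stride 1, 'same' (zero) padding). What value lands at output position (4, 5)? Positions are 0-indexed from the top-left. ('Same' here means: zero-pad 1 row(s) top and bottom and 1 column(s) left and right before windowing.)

The receptive field on the zero-padded input at this output position is [4 0 3 / 3 2 4 / 4 2 0]. Elementwise product with the kernel and sum: 0·1 + 3·1 + 4·1.

7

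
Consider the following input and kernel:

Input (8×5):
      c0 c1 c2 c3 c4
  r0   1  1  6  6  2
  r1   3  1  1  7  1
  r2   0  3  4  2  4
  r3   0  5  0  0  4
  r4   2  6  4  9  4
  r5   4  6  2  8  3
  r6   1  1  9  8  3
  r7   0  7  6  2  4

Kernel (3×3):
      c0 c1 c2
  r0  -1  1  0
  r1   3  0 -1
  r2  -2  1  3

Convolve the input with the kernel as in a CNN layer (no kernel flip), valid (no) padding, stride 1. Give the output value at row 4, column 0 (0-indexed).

40

The receptive field on the input at this output position is [2 6 4 / 4 6 2 / 1 1 9]. Elementwise product with the kernel and sum: 2·-1 + 6·1 + 4·3 + 2·-1 + 1·-2 + 1·1 + 9·3.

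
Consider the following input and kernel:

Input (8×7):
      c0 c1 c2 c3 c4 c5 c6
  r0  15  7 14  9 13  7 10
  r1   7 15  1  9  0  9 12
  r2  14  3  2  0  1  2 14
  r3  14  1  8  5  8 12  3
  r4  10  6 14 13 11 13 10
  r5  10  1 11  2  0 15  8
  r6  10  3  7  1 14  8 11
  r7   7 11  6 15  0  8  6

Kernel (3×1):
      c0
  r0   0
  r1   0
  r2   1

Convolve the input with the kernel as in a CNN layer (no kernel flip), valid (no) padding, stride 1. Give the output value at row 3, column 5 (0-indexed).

15

The receptive field on the input at this output position is [12 / 13 / 15]. Elementwise product with the kernel and sum: 15·1.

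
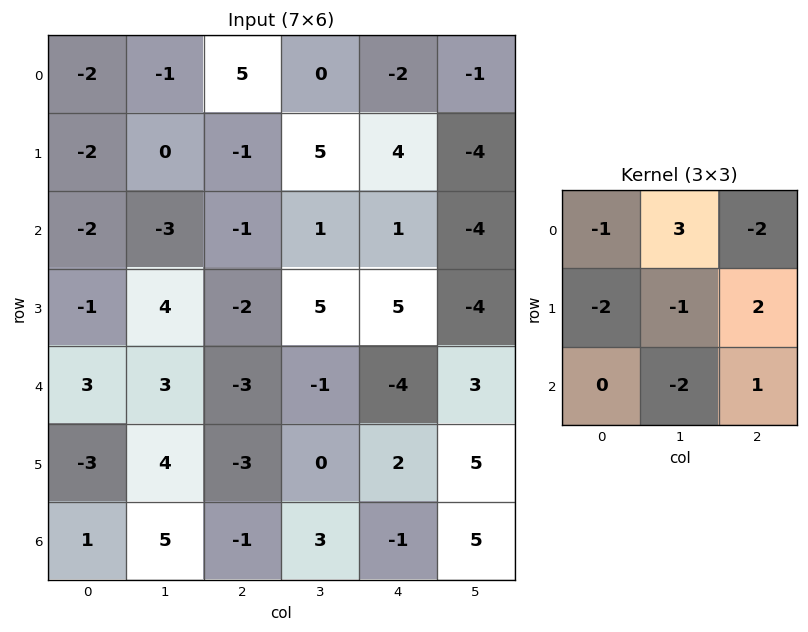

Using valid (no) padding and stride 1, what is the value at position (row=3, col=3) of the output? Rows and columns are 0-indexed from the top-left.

The receptive field on the input at this output position is [5 5 -4 / -1 -4 3 / 0 2 5]. Elementwise product with the kernel and sum: 5·-1 + 5·3 + -4·-2 + -1·-2 + -4·-1 + 3·2 + 2·-2 + 5·1.

31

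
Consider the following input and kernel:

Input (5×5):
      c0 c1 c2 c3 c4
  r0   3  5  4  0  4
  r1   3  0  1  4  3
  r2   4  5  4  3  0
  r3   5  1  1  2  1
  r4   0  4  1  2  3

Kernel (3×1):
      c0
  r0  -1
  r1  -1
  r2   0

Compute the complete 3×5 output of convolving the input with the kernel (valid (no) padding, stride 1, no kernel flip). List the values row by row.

-6 -5 -5 -4 -7
-7 -5 -5 -7 -3
-9 -6 -5 -5 -1

Output[0,0]: The receptive field on the input at this output position is [3 / 3 / 4]. Elementwise product with the kernel and sum: 3·-1 + 3·-1.
Output[0,1]: The receptive field on the input at this output position is [5 / 0 / 5]. Elementwise product with the kernel and sum: 5·-1 + 0·-1.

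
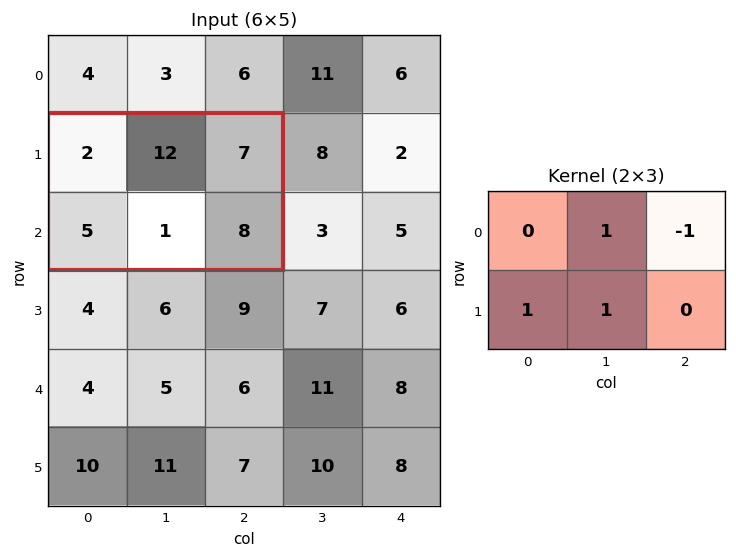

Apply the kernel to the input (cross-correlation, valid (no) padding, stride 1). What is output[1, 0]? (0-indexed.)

11

The receptive field on the input at this output position is [2 12 7 / 5 1 8]. Elementwise product with the kernel and sum: 12·1 + 7·-1 + 5·1 + 1·1.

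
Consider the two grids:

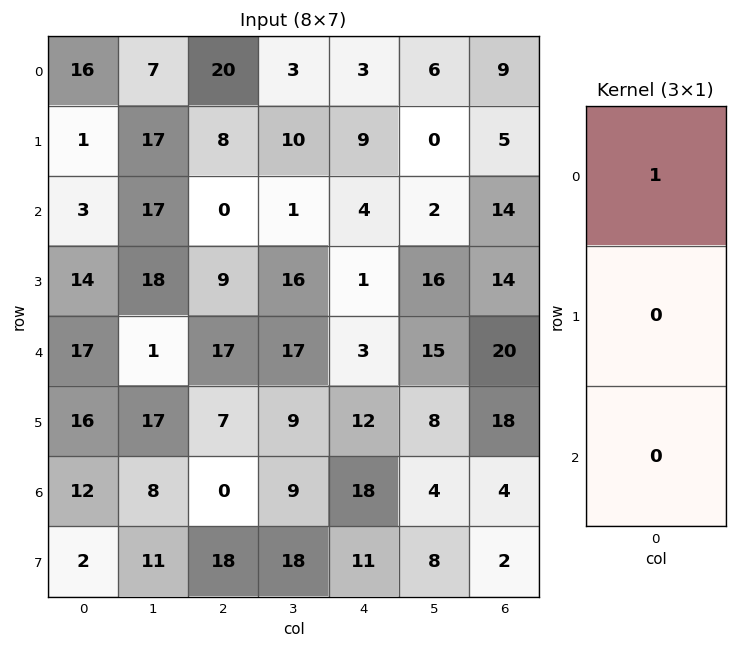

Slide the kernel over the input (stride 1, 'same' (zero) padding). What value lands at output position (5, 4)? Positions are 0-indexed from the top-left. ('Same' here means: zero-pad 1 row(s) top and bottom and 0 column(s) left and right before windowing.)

The receptive field on the zero-padded input at this output position is [3 / 12 / 18]. Elementwise product with the kernel and sum: 3·1.

3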